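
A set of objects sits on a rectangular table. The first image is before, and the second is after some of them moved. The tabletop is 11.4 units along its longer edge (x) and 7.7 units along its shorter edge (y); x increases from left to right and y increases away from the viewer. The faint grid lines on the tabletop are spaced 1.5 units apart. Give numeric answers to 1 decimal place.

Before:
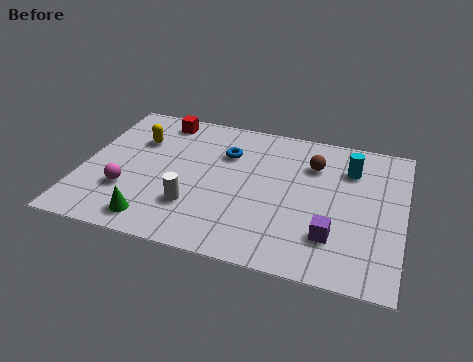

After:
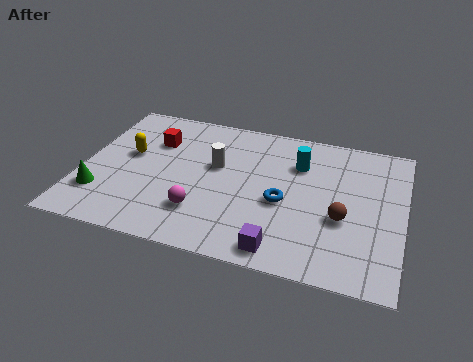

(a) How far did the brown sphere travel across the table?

2.9

From (8.1, 5.6) to (9.3, 3.0), the brown sphere covered √(1.2² + 2.6²) ≈ 2.9 units.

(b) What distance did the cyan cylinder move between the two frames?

1.8

The cyan cylinder moved from about (9.4, 5.7) to (7.6, 5.5), a distance of √(1.8² + 0.2²) ≈ 1.8.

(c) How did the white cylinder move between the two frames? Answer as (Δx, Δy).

(0.6, 2.4)

The white cylinder was at about (4.1, 2.2) and moved to about (4.7, 4.6).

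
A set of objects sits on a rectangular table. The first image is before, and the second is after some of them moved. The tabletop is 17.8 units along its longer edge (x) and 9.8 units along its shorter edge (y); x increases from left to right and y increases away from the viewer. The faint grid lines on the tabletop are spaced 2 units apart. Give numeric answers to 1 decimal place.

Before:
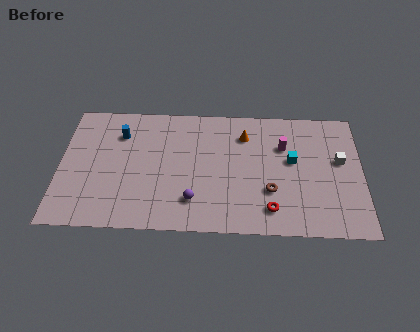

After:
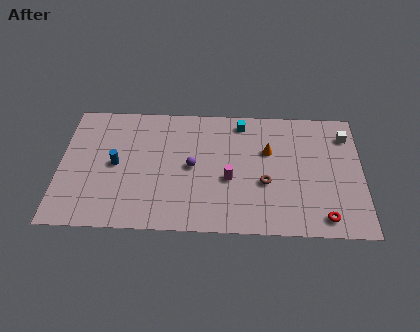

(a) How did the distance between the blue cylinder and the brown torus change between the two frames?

-0.9

They were about 9.8 units apart before and 8.9 after — 0.9 units closer together.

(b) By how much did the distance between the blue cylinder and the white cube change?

+0.8

Before: roughly 13.1 units apart; after: 13.9. That's 0.8 units further apart.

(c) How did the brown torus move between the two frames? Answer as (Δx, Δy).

(-0.3, 0.6)

The brown torus was at about (12.4, 3.2) and moved to about (12.1, 3.8).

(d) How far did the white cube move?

2.0

The white cube was near (16.5, 5.7) before and (16.9, 7.7) after, so it travelled √(0.4² + 2.0²) ≈ 2.0 units.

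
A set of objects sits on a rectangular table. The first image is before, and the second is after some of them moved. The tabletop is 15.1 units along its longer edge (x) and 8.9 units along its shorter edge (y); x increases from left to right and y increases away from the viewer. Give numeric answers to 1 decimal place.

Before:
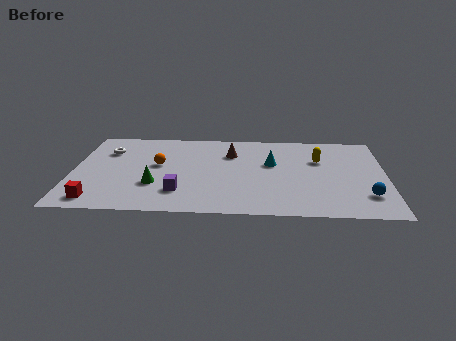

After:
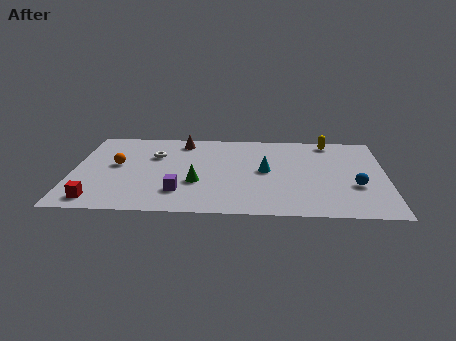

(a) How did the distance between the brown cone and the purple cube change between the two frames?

+0.6

The distance was about 4.8 in the first image and 5.4 in the second, so they moved 0.6 units further apart.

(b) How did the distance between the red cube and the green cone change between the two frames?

+1.9

They were about 3.2 units apart before and 5.1 after — 1.9 units further apart.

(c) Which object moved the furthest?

the brown cone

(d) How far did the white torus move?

2.3

The white torus was near (1.6, 6.4) before and (3.9, 6.0) after, so it travelled √(2.3² + 0.4²) ≈ 2.3 units.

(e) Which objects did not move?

the red cube and the purple cube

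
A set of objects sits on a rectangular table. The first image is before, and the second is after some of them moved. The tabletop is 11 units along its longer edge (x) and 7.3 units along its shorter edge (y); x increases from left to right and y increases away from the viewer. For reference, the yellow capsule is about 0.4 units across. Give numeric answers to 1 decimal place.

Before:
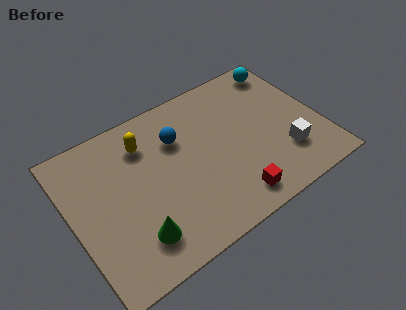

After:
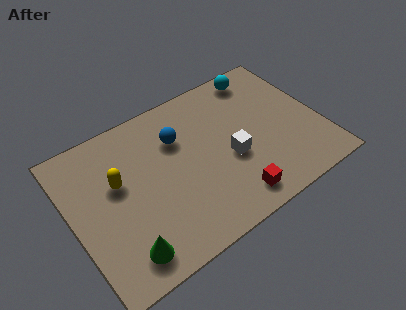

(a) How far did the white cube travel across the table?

2.5

From (9.2, 2.0) to (6.9, 3.0), the white cube covered √(2.3² + 1.0²) ≈ 2.5 units.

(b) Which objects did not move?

the blue sphere and the red cube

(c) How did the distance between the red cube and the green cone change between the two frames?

+0.6

They were about 4.2 units apart before and 4.8 after — 0.6 units further apart.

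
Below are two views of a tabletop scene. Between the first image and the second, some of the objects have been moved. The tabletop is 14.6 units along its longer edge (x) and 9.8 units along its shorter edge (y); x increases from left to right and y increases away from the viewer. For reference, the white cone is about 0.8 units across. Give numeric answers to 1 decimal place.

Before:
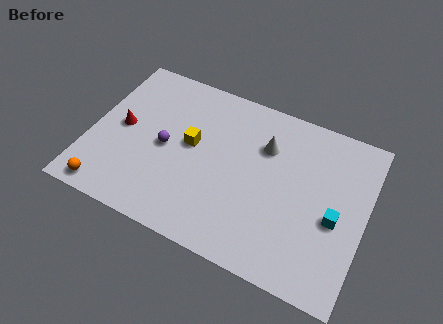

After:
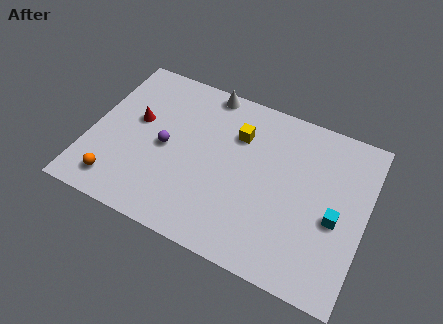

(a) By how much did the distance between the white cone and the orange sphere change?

-1.3

They were about 9.7 units apart before and 8.4 after — 1.3 units closer together.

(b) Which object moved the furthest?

the white cone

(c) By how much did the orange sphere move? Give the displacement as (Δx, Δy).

(0.4, 0.6)

The orange sphere was at about (1.4, 1.0) and moved to about (1.8, 1.6).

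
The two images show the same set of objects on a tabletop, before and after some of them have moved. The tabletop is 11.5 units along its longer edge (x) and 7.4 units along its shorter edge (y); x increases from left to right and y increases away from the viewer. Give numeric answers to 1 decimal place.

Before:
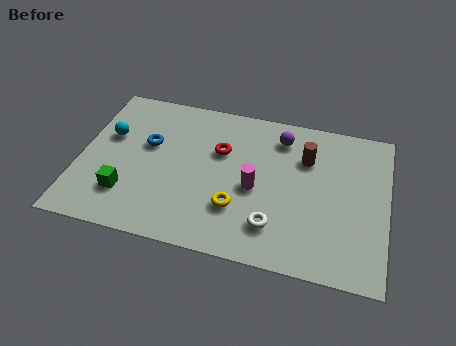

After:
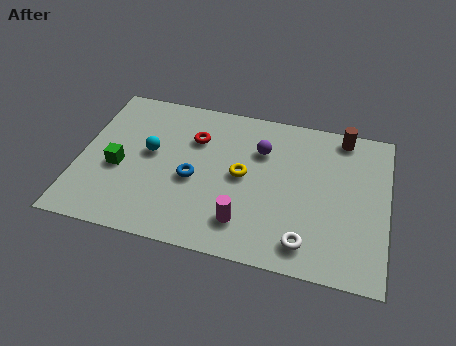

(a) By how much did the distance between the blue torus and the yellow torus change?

-2.3

They were about 4.2 units apart before and 1.9 after — 2.3 units closer together.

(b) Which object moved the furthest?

the blue torus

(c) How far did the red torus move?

1.1

The red torus moved from about (5.2, 4.8) to (4.2, 5.2), a distance of √(1.0² + 0.4²) ≈ 1.1.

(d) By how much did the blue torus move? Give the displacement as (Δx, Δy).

(1.8, -1.3)

The blue torus was at about (2.5, 4.5) and moved to about (4.3, 3.2).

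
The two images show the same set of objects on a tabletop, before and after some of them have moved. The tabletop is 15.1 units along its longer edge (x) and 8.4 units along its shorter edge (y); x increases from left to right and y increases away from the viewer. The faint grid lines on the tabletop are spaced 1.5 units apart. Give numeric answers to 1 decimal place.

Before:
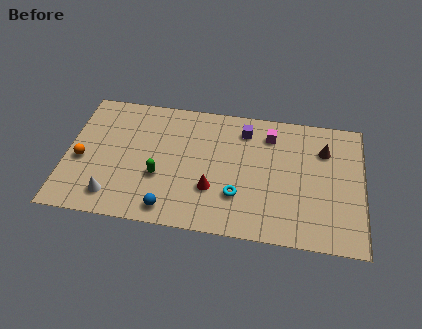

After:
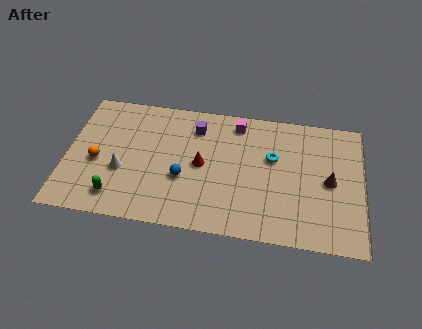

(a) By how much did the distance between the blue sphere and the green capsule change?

+1.6

The distance was about 2.1 in the first image and 3.7 in the second, so they moved 1.6 units further apart.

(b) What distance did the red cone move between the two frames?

1.6

The red cone was near (7.5, 2.7) before and (6.9, 4.2) after, so it travelled √(0.6² + 1.5²) ≈ 1.6 units.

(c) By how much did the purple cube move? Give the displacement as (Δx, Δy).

(-2.5, -0.2)

The purple cube started near (9.0, 6.8) and ended near (6.5, 6.6).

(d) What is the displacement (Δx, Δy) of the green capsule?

(-2.1, -1.6)

From the two frames, the green capsule sits at roughly (4.8, 3.1) before and (2.7, 1.5) after.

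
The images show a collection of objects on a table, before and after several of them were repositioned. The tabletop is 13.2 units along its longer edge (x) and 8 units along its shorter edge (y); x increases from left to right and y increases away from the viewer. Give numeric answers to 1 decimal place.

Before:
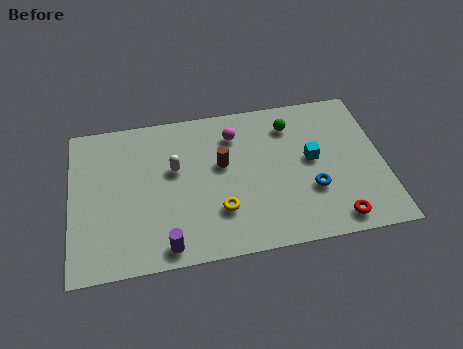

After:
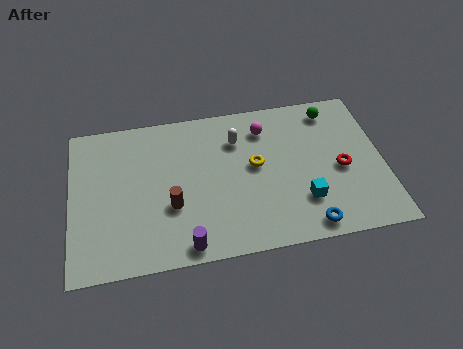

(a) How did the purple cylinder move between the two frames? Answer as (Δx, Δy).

(0.8, -0.1)

The purple cylinder was at about (3.9, 0.9) and moved to about (4.7, 0.8).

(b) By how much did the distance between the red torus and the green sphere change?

-2.3

Before: roughly 5.5 units apart; after: 3.2. That's 2.3 units closer together.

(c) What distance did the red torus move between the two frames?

2.6

The red torus was near (11.0, 1.0) before and (11.4, 3.6) after, so it travelled √(0.4² + 2.6²) ≈ 2.6 units.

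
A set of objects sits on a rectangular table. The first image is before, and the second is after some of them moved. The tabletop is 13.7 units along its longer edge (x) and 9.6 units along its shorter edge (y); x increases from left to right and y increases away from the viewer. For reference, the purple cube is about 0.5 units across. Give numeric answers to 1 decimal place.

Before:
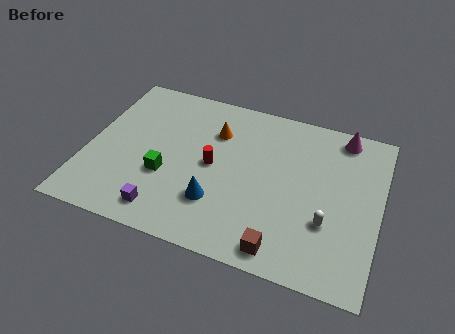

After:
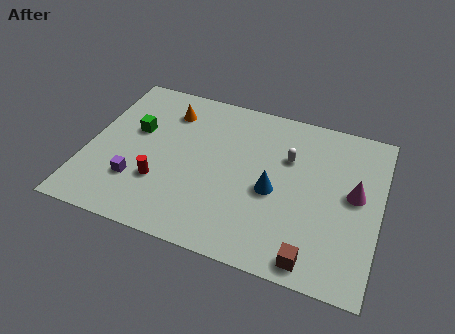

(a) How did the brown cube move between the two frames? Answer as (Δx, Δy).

(1.4, -0.1)

From the two frames, the brown cube sits at roughly (9.5, 1.1) before and (10.9, 1.0) after.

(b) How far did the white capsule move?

3.8

The white capsule was near (11.4, 3.2) before and (9.3, 6.4) after, so it travelled √(2.1² + 3.2²) ≈ 3.8 units.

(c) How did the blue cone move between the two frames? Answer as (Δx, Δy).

(2.5, 1.5)

The blue cone started near (6.3, 2.7) and ended near (8.8, 4.2).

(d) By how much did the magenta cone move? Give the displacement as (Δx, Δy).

(0.8, -3.3)

The magenta cone was at about (11.7, 8.5) and moved to about (12.5, 5.2).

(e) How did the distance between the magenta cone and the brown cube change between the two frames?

-3.2

Before: roughly 7.7 units apart; after: 4.5. That's 3.2 units closer together.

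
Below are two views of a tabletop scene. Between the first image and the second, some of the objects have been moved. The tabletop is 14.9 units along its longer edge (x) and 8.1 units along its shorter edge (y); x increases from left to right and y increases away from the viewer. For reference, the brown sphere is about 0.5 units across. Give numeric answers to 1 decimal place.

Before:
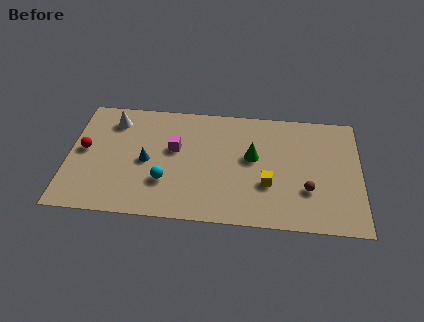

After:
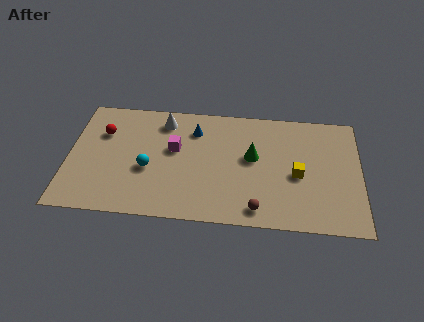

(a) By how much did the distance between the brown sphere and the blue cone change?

-2.2

The distance was about 8.3 in the first image and 6.1 in the second, so they moved 2.2 units closer together.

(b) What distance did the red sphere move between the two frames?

1.6

From (0.8, 4.3) to (1.7, 5.6), the red sphere covered √(0.9² + 1.3²) ≈ 1.6 units.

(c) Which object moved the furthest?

the blue cone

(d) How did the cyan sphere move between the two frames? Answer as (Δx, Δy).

(-0.9, 0.8)

The cyan sphere was at about (5.0, 2.5) and moved to about (4.1, 3.3).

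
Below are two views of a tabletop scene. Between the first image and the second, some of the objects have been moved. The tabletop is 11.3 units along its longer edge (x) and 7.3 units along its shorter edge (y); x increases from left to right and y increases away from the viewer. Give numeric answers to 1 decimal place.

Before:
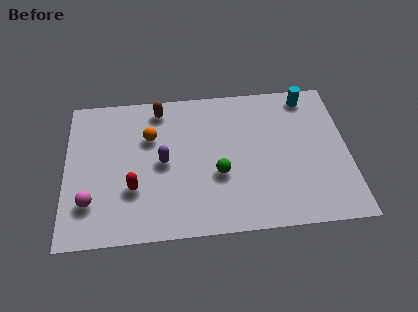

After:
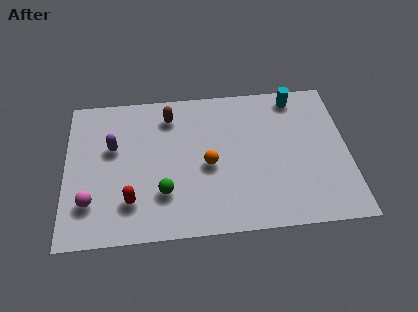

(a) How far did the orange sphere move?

2.8

The orange sphere was near (3.4, 4.9) before and (5.7, 3.3) after, so it travelled √(2.3² + 1.6²) ≈ 2.8 units.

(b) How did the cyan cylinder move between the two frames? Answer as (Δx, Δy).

(-0.5, 0.0)

From the two frames, the cyan cylinder sits at roughly (9.8, 6.4) before and (9.3, 6.4) after.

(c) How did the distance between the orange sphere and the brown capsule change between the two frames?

+1.5

They were about 1.5 units apart before and 3.0 after — 1.5 units further apart.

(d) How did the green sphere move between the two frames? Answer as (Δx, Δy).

(-2.2, -0.7)

The green sphere started near (6.1, 2.8) and ended near (3.9, 2.1).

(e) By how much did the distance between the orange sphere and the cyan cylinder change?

-1.8

The distance was about 6.6 in the first image and 4.8 in the second, so they moved 1.8 units closer together.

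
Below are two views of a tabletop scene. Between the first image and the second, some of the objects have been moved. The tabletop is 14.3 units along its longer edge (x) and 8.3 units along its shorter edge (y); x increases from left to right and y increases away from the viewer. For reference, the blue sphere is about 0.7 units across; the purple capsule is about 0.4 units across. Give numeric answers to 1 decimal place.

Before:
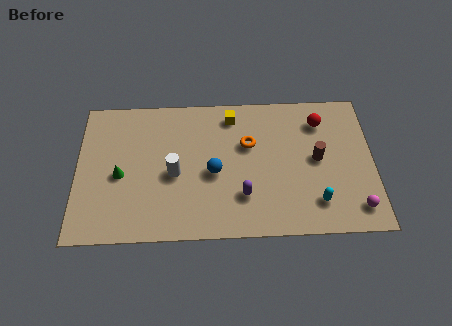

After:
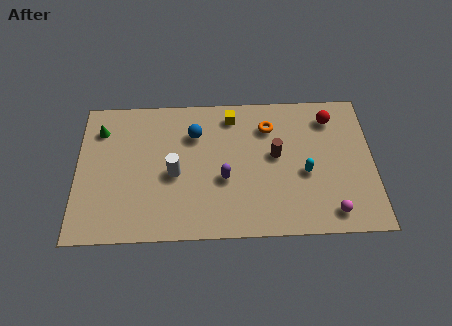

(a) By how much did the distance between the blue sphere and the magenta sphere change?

+0.9

They were about 7.2 units apart before and 8.1 after — 0.9 units further apart.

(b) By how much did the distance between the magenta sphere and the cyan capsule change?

+0.7

Before: roughly 1.9 units apart; after: 2.6. That's 0.7 units further apart.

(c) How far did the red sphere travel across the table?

0.5

From (11.8, 6.5) to (12.3, 6.7), the red sphere covered √(0.5² + 0.2²) ≈ 0.5 units.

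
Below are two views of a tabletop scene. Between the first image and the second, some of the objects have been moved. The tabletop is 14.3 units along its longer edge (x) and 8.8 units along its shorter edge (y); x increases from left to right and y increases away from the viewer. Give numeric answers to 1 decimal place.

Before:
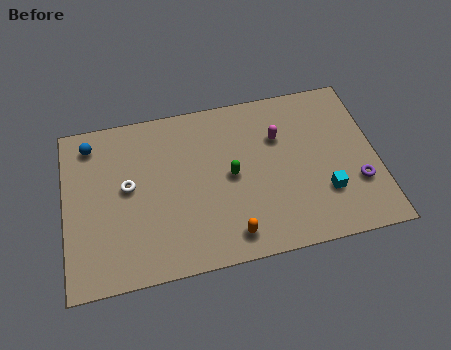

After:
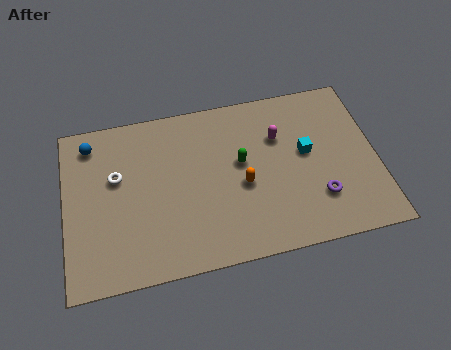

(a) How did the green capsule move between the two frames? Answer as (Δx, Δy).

(0.5, 0.6)

The green capsule started near (7.6, 4.4) and ended near (8.1, 5.0).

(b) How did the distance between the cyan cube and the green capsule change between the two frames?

-1.6

Before: roughly 4.6 units apart; after: 3.0. That's 1.6 units closer together.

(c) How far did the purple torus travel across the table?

1.8

The purple torus was near (13.3, 2.8) before and (11.5, 2.4) after, so it travelled √(1.8² + 0.4²) ≈ 1.8 units.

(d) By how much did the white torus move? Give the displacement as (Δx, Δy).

(-0.5, 0.6)

From the two frames, the white torus sits at roughly (2.9, 4.8) before and (2.4, 5.4) after.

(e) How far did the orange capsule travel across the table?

2.6

The orange capsule moved from about (7.4, 1.3) to (8.1, 3.8), a distance of √(0.7² + 2.5²) ≈ 2.6.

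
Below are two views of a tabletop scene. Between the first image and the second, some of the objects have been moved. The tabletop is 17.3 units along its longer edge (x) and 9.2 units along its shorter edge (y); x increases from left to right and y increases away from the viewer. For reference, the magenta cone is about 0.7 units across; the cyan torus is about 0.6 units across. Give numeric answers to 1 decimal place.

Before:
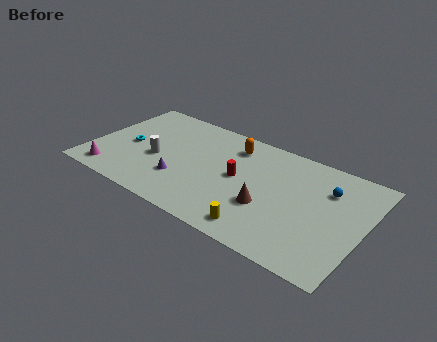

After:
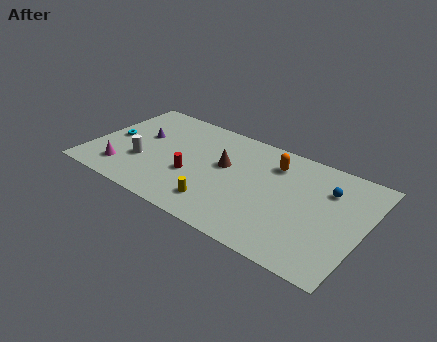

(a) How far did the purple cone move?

4.1

From (6.0, 2.8) to (2.9, 5.5), the purple cone covered √(3.1² + 2.7²) ≈ 4.1 units.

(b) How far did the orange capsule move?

2.7

The orange capsule moved from about (8.6, 7.4) to (11.3, 7.1), a distance of √(2.7² + 0.3²) ≈ 2.7.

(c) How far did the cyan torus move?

1.1

The cyan torus moved from about (2.3, 4.3) to (1.2, 4.5), a distance of √(1.1² + 0.2²) ≈ 1.1.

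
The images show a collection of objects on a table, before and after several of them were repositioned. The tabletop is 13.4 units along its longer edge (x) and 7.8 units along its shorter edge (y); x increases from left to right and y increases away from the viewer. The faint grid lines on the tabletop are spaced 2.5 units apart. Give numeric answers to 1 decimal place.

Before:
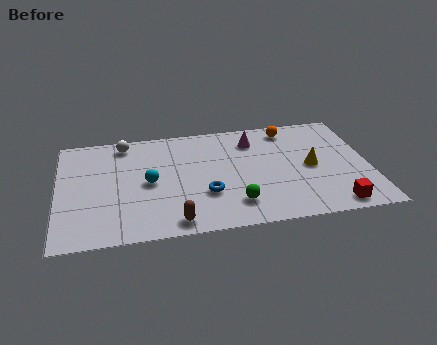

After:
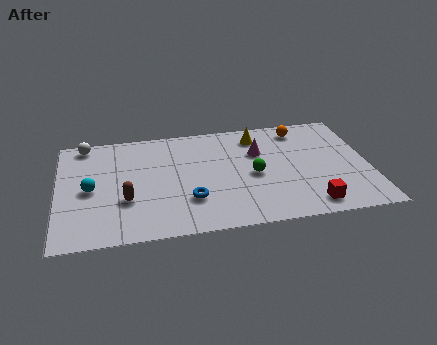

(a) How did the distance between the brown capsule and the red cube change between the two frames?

+1.2

They were about 6.8 units apart before and 8.0 after — 1.2 units further apart.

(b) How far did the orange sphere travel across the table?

0.5

The orange sphere moved from about (10.1, 6.7) to (10.6, 6.6), a distance of √(0.5² + 0.1²) ≈ 0.5.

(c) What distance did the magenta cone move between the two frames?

0.9

The magenta cone moved from about (8.5, 6.1) to (8.7, 5.2), a distance of √(0.2² + 0.9²) ≈ 0.9.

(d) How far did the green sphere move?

2.1

From (7.5, 1.7) to (8.4, 3.6), the green sphere covered √(0.9² + 1.9²) ≈ 2.1 units.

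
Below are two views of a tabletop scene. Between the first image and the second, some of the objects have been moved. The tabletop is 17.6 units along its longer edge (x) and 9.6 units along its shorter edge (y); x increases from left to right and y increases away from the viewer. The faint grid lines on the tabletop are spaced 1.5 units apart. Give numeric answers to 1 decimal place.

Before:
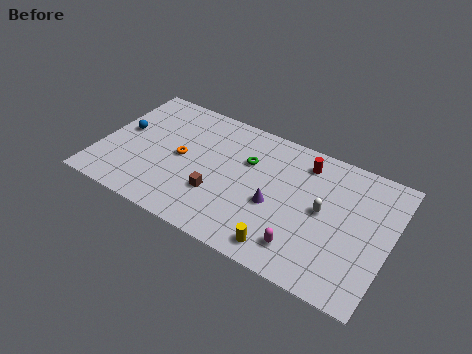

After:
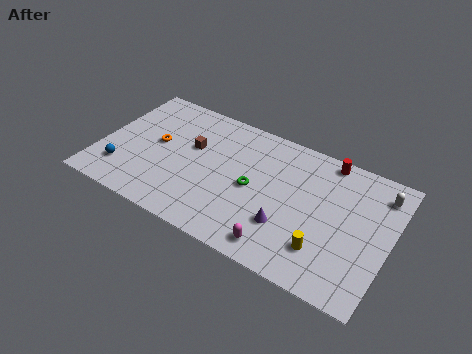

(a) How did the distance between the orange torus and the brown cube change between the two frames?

-0.8

The distance was about 3.0 in the first image and 2.2 in the second, so they moved 0.8 units closer together.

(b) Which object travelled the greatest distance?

the white capsule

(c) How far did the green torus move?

1.9

The green torus was near (8.8, 6.4) before and (9.4, 4.6) after, so it travelled √(0.6² + 1.8²) ≈ 1.9 units.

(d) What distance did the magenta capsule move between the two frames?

1.4

From (12.8, 1.9) to (11.5, 1.3), the magenta capsule covered √(1.3² + 0.6²) ≈ 1.4 units.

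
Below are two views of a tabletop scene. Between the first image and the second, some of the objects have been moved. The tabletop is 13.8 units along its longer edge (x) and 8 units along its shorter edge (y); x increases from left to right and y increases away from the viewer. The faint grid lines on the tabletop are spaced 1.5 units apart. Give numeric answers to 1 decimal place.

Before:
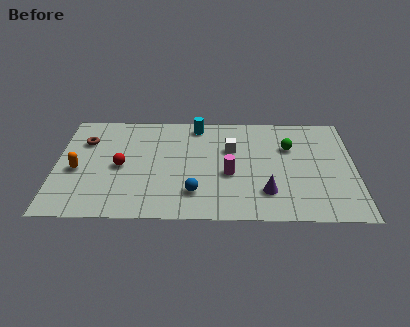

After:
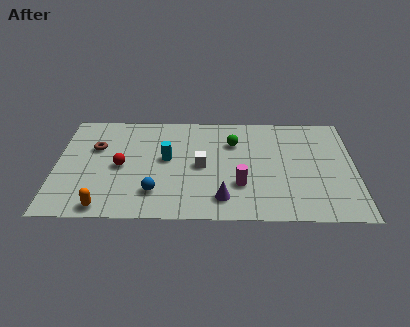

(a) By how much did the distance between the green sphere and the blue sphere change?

-0.4

They were about 5.6 units apart before and 5.2 after — 0.4 units closer together.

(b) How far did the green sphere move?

2.6

From (10.8, 5.4) to (8.2, 5.7), the green sphere covered √(2.6² + 0.3²) ≈ 2.6 units.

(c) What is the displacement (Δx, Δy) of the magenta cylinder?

(0.5, -0.8)

From the two frames, the magenta cylinder sits at roughly (8.0, 3.3) before and (8.5, 2.5) after.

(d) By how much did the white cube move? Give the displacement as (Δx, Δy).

(-1.4, -1.3)

From the two frames, the white cube sits at roughly (8.1, 5.2) before and (6.7, 3.9) after.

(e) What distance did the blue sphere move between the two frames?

1.8

From (6.4, 1.9) to (4.6, 1.9), the blue sphere covered √(1.8² + 0.0²) ≈ 1.8 units.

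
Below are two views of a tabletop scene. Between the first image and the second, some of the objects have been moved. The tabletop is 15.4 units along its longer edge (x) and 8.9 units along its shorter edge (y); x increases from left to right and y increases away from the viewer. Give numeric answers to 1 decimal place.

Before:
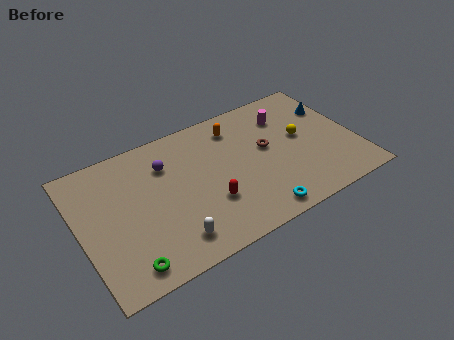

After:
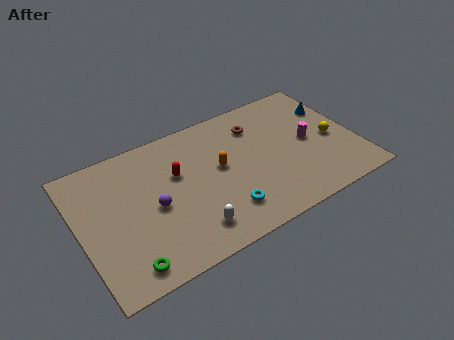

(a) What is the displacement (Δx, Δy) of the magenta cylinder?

(0.9, -2.3)

The magenta cylinder was at about (11.9, 6.7) and moved to about (12.8, 4.4).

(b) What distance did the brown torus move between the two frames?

1.8

From (10.5, 5.0) to (10.2, 6.8), the brown torus covered √(0.3² + 1.8²) ≈ 1.8 units.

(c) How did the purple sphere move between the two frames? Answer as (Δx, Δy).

(-1.0, -2.4)

The purple sphere started near (5.0, 6.5) and ended near (4.0, 4.1).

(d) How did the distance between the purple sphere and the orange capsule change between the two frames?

-0.3

Before: roughly 4.2 units apart; after: 3.9. That's 0.3 units closer together.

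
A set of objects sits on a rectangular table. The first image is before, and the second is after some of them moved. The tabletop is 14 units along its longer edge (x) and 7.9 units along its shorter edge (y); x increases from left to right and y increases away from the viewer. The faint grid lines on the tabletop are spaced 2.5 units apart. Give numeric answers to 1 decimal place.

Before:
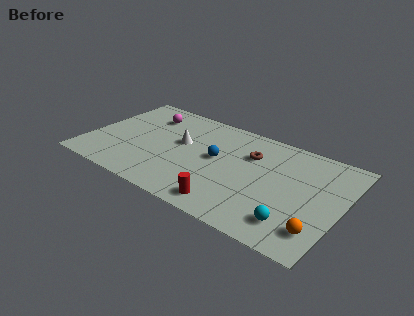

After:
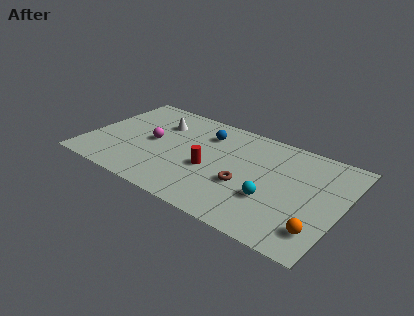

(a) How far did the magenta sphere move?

2.2

The magenta sphere was near (2.8, 6.1) before and (3.5, 4.0) after, so it travelled √(0.7² + 2.1²) ≈ 2.2 units.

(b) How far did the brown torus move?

2.5

The brown torus was near (8.8, 5.5) before and (8.9, 3.0) after, so it travelled √(0.1² + 2.5²) ≈ 2.5 units.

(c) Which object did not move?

the orange sphere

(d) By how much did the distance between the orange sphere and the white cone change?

+1.7

The distance was about 8.6 in the first image and 10.3 in the second, so they moved 1.7 units further apart.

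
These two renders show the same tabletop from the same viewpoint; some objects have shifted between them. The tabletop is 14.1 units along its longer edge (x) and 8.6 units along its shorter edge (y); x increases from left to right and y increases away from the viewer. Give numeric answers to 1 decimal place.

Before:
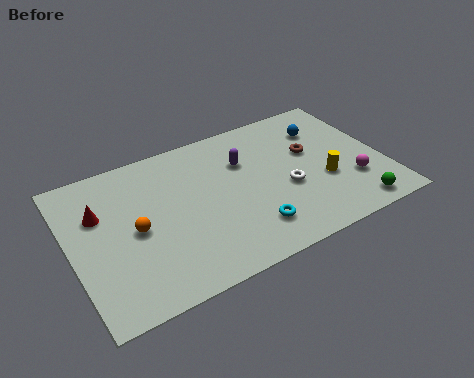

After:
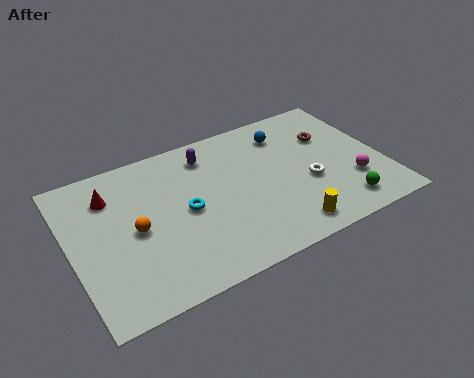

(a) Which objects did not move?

the magenta sphere and the orange sphere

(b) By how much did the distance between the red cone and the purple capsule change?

-2.1

Before: roughly 6.6 units apart; after: 4.5. That's 2.1 units closer together.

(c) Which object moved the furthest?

the cyan torus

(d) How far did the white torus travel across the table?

1.0

The white torus was near (9.6, 3.5) before and (10.6, 3.4) after, so it travelled √(1.0² + 0.1²) ≈ 1.0 units.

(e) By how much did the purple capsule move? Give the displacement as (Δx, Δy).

(-1.5, 1.1)

The purple capsule started near (8.0, 5.9) and ended near (6.5, 7.0).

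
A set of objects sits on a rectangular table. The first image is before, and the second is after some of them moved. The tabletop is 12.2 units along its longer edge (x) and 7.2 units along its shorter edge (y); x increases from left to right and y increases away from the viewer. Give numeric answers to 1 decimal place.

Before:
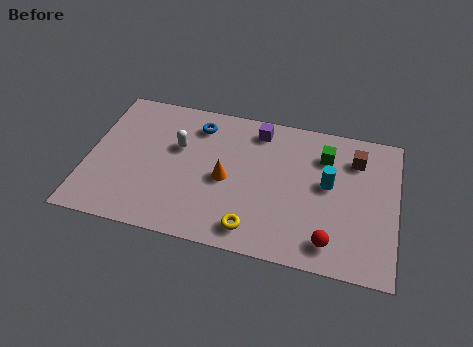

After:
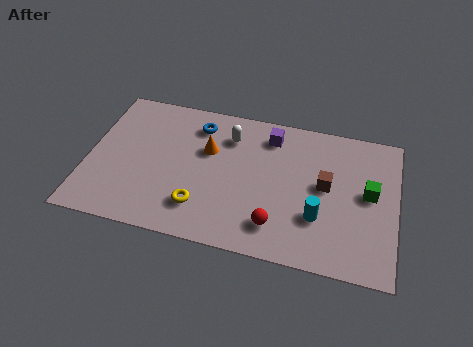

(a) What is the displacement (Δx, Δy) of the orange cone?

(-0.8, 1.3)

From the two frames, the orange cone sits at roughly (5.5, 3.3) before and (4.7, 4.6) after.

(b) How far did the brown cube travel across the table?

1.9

From (10.5, 5.5) to (9.4, 3.9), the brown cube covered √(1.1² + 1.6²) ≈ 1.9 units.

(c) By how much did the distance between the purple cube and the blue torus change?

+0.5

Before: roughly 2.4 units apart; after: 2.9. That's 0.5 units further apart.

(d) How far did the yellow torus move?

2.2

From (6.7, 1.1) to (4.6, 1.7), the yellow torus covered √(2.1² + 0.6²) ≈ 2.2 units.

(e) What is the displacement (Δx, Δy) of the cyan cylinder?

(-0.3, -1.7)

The cyan cylinder was at about (9.5, 4.0) and moved to about (9.2, 2.3).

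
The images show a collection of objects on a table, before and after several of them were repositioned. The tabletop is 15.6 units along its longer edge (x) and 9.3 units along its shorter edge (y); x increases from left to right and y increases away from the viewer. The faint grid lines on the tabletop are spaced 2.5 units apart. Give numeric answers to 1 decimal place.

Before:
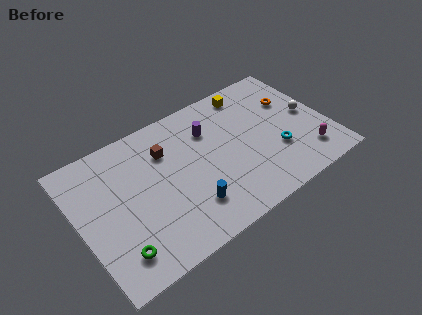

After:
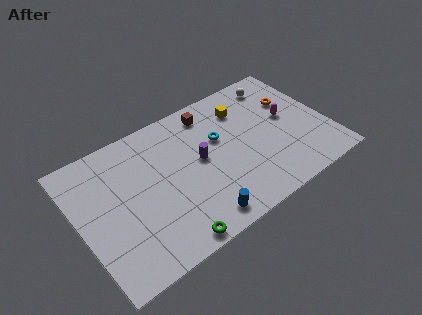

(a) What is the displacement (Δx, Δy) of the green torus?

(3.1, -1.0)

The green torus was at about (1.8, 1.8) and moved to about (4.9, 0.8).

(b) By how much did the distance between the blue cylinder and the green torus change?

-2.7

The distance was about 4.6 in the first image and 1.9 in the second, so they moved 2.7 units closer together.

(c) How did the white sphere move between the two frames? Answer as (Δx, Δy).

(-1.4, 3.2)

The white sphere started near (14.6, 4.7) and ended near (13.2, 7.9).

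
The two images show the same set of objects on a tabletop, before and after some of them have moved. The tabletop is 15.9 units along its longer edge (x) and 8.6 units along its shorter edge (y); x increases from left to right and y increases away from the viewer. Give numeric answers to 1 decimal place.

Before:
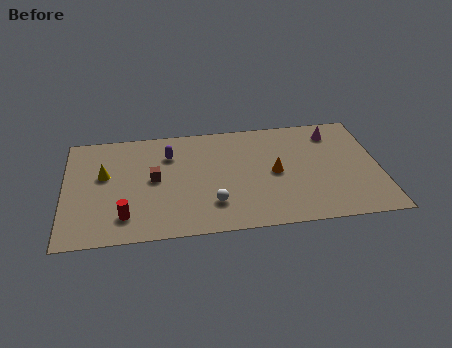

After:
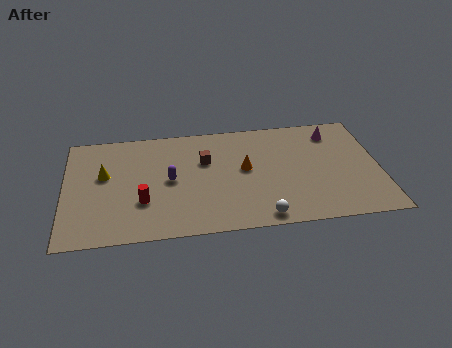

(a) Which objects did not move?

the magenta cone and the yellow cone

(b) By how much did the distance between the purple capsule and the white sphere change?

+1.0

The distance was about 4.6 in the first image and 5.6 in the second, so they moved 1.0 units further apart.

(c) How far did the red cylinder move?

1.3

The red cylinder moved from about (3.0, 1.8) to (3.9, 2.8), a distance of √(0.9² + 1.0²) ≈ 1.3.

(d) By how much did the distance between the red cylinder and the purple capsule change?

-3.0

Before: roughly 5.1 units apart; after: 2.1. That's 3.0 units closer together.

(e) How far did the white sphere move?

2.7

From (7.4, 2.2) to (9.8, 0.9), the white sphere covered √(2.4² + 1.3²) ≈ 2.7 units.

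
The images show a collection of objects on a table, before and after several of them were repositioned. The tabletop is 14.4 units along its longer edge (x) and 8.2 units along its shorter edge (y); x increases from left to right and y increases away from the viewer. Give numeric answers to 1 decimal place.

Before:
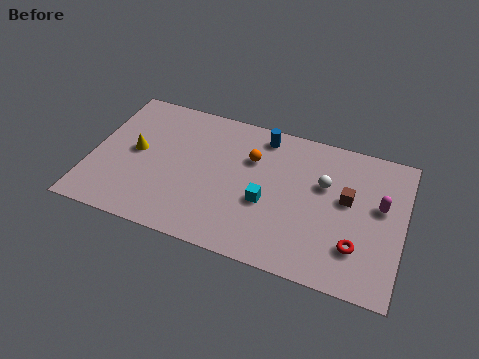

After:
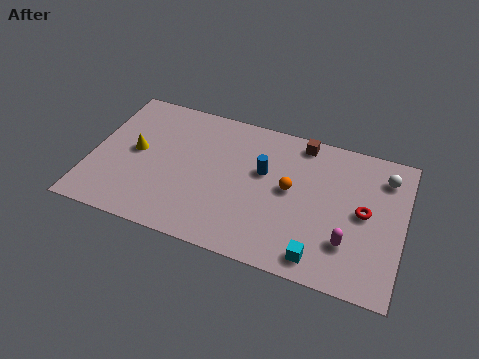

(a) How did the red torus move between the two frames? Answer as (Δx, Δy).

(0.2, 2.0)

From the two frames, the red torus sits at roughly (12.4, 2.2) before and (12.6, 4.2) after.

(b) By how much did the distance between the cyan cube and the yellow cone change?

+3.1

They were about 6.3 units apart before and 9.4 after — 3.1 units further apart.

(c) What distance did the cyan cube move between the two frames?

3.4

The cyan cube moved from about (8.2, 3.3) to (10.8, 1.1), a distance of √(2.6² + 2.2²) ≈ 3.4.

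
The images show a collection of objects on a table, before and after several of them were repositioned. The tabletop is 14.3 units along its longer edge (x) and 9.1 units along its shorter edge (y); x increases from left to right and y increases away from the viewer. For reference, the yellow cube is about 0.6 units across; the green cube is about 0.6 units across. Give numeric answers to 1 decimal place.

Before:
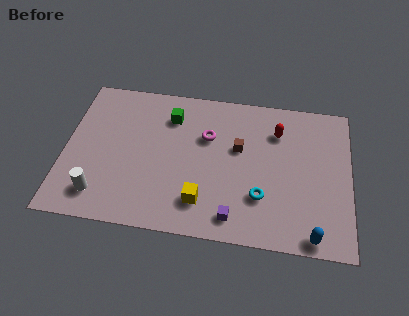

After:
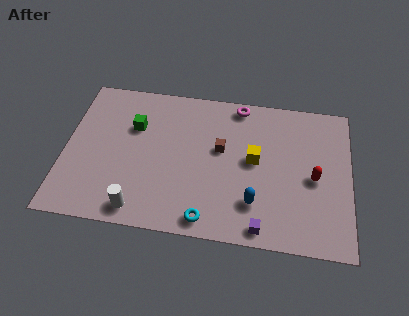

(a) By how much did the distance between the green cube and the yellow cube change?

+0.9

Before: roughly 5.3 units apart; after: 6.2. That's 0.9 units further apart.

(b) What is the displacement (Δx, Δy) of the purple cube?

(1.4, -0.4)

The purple cube was at about (8.6, 1.3) and moved to about (10.0, 0.9).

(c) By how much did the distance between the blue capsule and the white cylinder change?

-4.8

The distance was about 10.6 in the first image and 5.8 in the second, so they moved 4.8 units closer together.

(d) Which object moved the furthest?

the yellow cube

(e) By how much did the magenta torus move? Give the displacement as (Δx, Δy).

(1.5, 2.2)

The magenta torus started near (7.1, 6.0) and ended near (8.6, 8.2).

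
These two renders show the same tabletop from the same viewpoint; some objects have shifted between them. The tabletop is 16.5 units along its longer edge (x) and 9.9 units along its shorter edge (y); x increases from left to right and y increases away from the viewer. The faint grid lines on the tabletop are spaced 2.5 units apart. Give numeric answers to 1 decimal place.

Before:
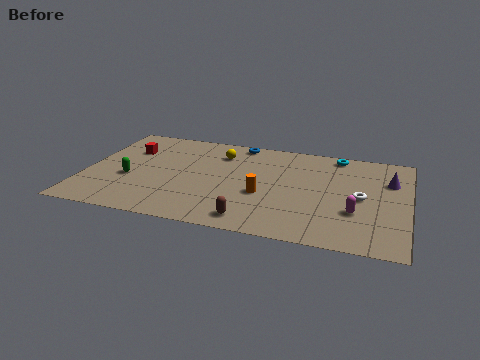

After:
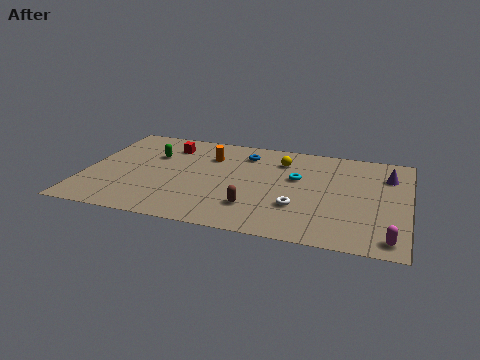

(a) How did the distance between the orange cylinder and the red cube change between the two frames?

-5.5

The distance was about 7.8 in the first image and 2.3 in the second, so they moved 5.5 units closer together.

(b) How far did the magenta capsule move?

2.8

The magenta capsule moved from about (13.9, 3.3) to (15.7, 1.2), a distance of √(1.8² + 2.1²) ≈ 2.8.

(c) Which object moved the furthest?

the orange cylinder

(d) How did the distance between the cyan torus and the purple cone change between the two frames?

+1.3

Before: roughly 3.5 units apart; after: 4.8. That's 1.3 units further apart.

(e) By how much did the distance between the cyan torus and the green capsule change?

-4.0

They were about 11.5 units apart before and 7.5 after — 4.0 units closer together.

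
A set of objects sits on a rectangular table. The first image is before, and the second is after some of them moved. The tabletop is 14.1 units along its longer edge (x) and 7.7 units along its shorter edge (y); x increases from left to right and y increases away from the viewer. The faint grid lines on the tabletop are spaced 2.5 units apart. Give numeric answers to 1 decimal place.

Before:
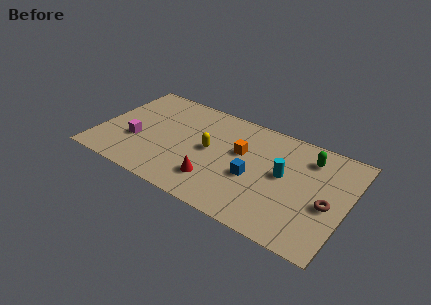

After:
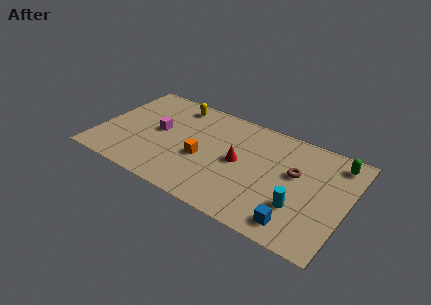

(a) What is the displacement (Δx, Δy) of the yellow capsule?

(-2.4, 2.6)

The yellow capsule was at about (6.3, 4.0) and moved to about (3.9, 6.6).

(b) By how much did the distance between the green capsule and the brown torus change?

-0.3

The distance was about 3.1 in the first image and 2.8 in the second, so they moved 0.3 units closer together.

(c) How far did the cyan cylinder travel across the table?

2.1

From (10.5, 4.2) to (11.6, 2.4), the cyan cylinder covered √(1.1² + 1.8²) ≈ 2.1 units.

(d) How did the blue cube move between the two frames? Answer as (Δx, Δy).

(2.7, -2.0)

The blue cube started near (8.9, 3.2) and ended near (11.6, 1.2).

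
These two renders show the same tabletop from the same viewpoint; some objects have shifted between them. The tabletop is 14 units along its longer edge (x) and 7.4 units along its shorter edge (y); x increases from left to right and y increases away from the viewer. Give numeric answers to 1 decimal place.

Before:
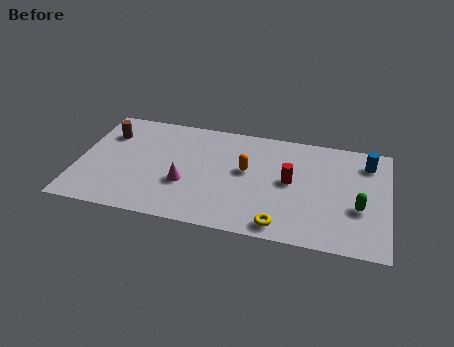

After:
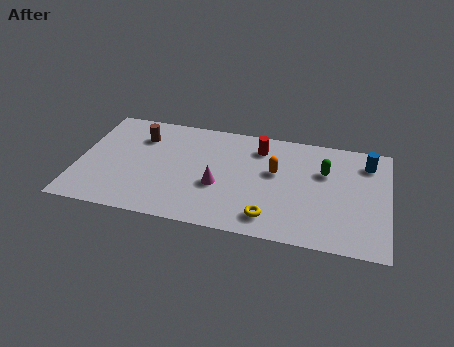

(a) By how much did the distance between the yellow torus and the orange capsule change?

-0.6

They were about 3.7 units apart before and 3.1 after — 0.6 units closer together.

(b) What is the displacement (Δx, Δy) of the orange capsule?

(1.3, 0.2)

The orange capsule started near (7.6, 4.2) and ended near (8.9, 4.4).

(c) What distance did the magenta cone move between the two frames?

1.5

From (4.9, 2.7) to (6.4, 2.9), the magenta cone covered √(1.5² + 0.2²) ≈ 1.5 units.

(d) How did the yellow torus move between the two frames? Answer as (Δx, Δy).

(-0.5, 0.4)

The yellow torus started near (9.3, 0.9) and ended near (8.8, 1.3).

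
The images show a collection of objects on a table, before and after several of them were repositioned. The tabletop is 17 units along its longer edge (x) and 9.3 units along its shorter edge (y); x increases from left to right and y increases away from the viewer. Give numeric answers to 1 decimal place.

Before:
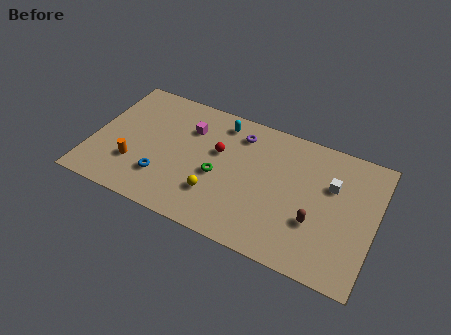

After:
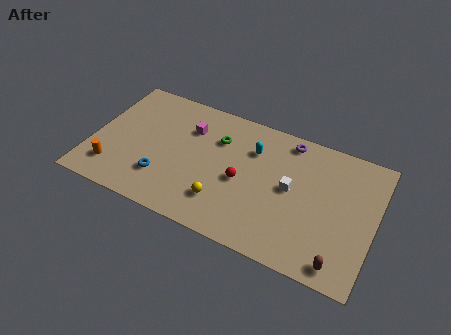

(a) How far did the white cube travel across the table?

2.6

The white cube moved from about (14.3, 6.1) to (12.0, 4.9), a distance of √(2.3² + 1.2²) ≈ 2.6.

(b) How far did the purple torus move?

3.0

The purple torus moved from about (8.6, 7.5) to (11.5, 8.2), a distance of √(2.9² + 0.7²) ≈ 3.0.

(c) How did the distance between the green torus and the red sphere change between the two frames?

+1.2

They were about 1.7 units apart before and 2.9 after — 1.2 units further apart.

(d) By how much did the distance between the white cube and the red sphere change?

-3.8

Before: roughly 6.8 units apart; after: 3.0. That's 3.8 units closer together.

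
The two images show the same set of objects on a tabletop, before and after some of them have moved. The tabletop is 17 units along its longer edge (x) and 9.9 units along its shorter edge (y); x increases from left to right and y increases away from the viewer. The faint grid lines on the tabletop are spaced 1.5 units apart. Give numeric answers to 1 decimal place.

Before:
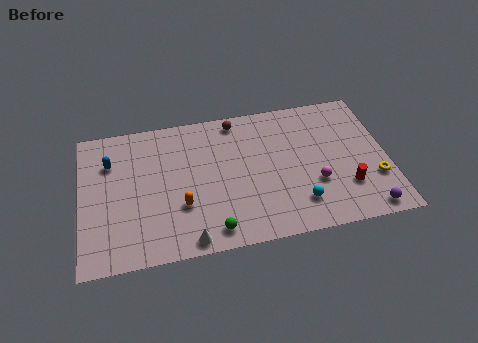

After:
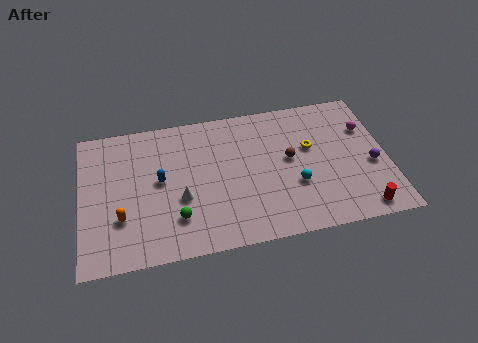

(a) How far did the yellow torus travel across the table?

4.5

From (16.2, 3.1) to (12.8, 6.0), the yellow torus covered √(3.4² + 2.9²) ≈ 4.5 units.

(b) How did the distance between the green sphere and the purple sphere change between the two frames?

+2.5

Before: roughly 8.5 units apart; after: 11.0. That's 2.5 units further apart.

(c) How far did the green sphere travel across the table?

2.2

The green sphere moved from about (7.1, 1.3) to (5.2, 2.5), a distance of √(1.9² + 1.2²) ≈ 2.2.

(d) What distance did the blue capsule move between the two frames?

3.2

The blue capsule was near (1.7, 7.1) before and (4.4, 5.3) after, so it travelled √(2.7² + 1.8²) ≈ 3.2 units.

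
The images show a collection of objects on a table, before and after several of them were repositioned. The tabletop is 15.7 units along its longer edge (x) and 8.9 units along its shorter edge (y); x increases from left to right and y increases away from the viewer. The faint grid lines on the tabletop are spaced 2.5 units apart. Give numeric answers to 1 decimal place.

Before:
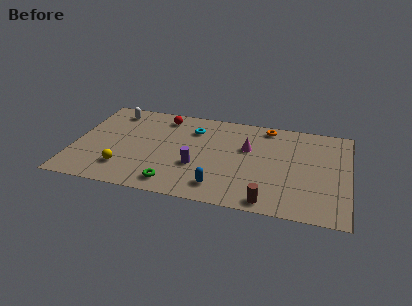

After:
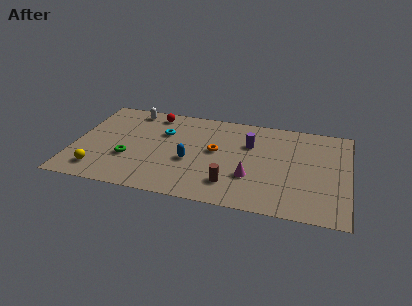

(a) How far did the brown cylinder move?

2.5

The brown cylinder moved from about (11.3, 0.9) to (9.1, 2.0), a distance of √(2.2² + 1.1²) ≈ 2.5.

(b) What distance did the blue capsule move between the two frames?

2.7

The blue capsule moved from about (8.5, 1.6) to (6.7, 3.6), a distance of √(1.8² + 2.0²) ≈ 2.7.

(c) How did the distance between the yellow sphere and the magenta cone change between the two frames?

+1.0

Before: roughly 7.7 units apart; after: 8.7. That's 1.0 units further apart.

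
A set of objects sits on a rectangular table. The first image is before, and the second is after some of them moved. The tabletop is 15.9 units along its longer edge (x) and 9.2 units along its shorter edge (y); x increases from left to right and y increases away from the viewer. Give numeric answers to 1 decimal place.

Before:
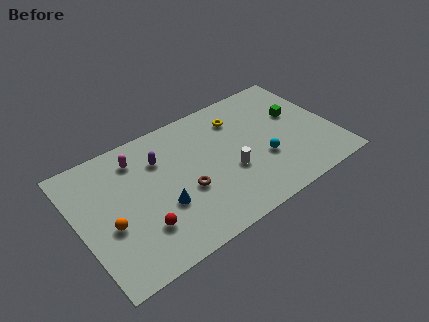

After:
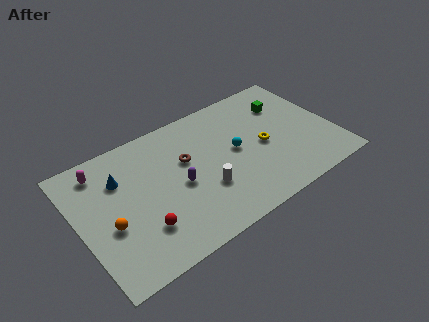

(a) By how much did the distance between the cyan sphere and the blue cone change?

+0.8

Before: roughly 6.4 units apart; after: 7.2. That's 0.8 units further apart.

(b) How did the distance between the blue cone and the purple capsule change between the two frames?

+0.7

They were about 3.3 units apart before and 4.0 after — 0.7 units further apart.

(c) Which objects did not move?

the orange sphere and the red sphere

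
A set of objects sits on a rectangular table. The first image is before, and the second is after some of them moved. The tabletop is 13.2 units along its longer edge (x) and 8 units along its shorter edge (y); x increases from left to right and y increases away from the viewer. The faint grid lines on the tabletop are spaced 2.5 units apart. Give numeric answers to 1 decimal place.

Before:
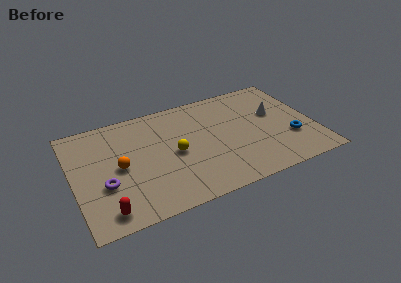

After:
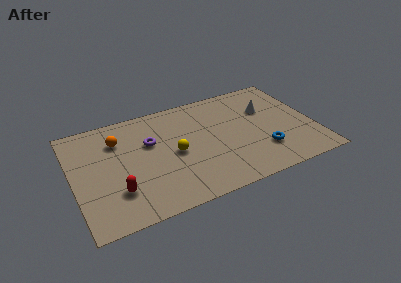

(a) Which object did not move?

the yellow sphere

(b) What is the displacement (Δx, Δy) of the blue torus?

(-1.6, -0.4)

From the two frames, the blue torus sits at roughly (11.8, 2.6) before and (10.2, 2.2) after.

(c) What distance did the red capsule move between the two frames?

1.3

From (1.5, 1.1) to (2.2, 2.2), the red capsule covered √(0.7² + 1.1²) ≈ 1.3 units.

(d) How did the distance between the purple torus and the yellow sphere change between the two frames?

-2.2

The distance was about 4.0 in the first image and 1.8 in the second, so they moved 2.2 units closer together.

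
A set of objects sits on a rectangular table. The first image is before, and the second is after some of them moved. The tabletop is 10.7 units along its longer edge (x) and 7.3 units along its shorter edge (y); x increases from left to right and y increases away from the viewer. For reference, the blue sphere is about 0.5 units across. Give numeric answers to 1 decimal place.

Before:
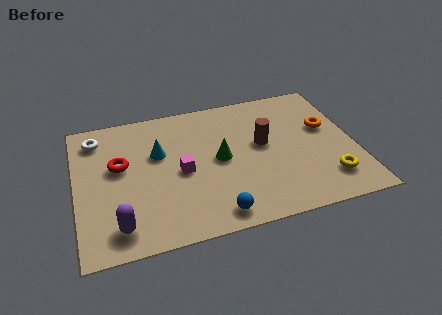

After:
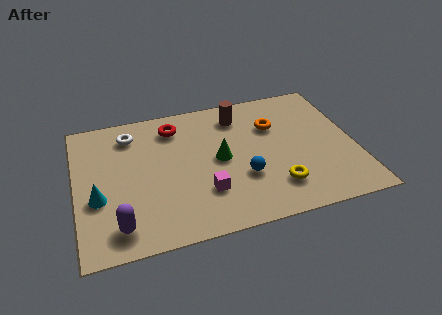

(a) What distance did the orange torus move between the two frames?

2.1

The orange torus was near (9.7, 4.4) before and (7.7, 5.0) after, so it travelled √(2.0² + 0.6²) ≈ 2.1 units.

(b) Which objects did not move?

the green cone and the purple capsule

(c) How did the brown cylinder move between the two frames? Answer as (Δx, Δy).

(-0.8, 1.8)

The brown cylinder was at about (7.2, 4.1) and moved to about (6.4, 5.9).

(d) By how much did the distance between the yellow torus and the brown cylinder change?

+0.9

They were about 3.4 units apart before and 4.3 after — 0.9 units further apart.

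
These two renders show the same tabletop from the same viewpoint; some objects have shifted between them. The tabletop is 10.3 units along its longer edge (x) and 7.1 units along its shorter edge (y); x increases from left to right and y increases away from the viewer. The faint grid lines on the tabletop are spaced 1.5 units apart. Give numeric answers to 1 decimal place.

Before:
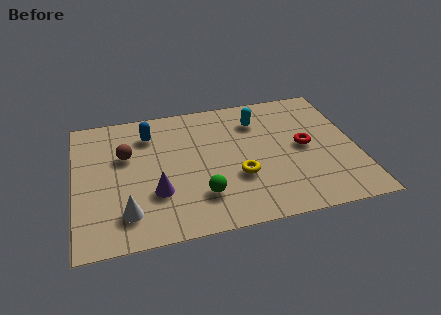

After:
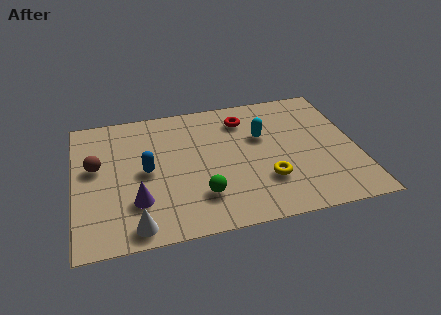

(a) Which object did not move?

the green sphere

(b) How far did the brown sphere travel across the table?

1.2

The brown sphere moved from about (1.9, 4.5) to (0.8, 4.1), a distance of √(1.1² + 0.4²) ≈ 1.2.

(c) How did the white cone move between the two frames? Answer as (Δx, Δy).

(0.3, -0.7)

From the two frames, the white cone sits at roughly (1.8, 1.5) before and (2.1, 0.8) after.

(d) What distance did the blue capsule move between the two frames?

2.0

The blue capsule moved from about (2.8, 5.5) to (2.6, 3.5), a distance of √(0.2² + 2.0²) ≈ 2.0.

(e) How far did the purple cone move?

0.8

The purple cone was near (2.9, 2.3) before and (2.2, 2.0) after, so it travelled √(0.7² + 0.3²) ≈ 0.8 units.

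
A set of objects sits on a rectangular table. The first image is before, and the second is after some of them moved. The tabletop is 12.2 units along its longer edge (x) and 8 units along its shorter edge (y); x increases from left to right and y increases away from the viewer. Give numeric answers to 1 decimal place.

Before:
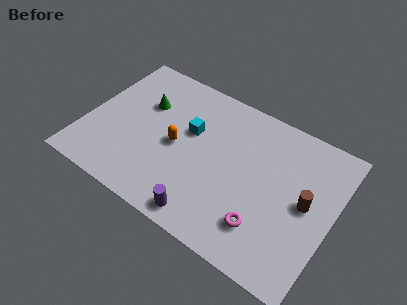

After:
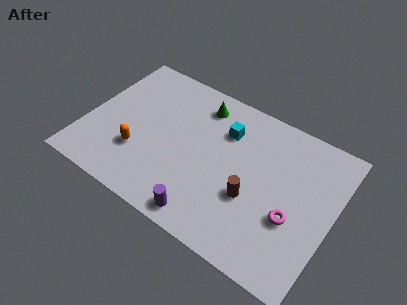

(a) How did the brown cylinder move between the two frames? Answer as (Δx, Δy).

(-2.5, -1.1)

The brown cylinder was at about (10.9, 4.1) and moved to about (8.4, 3.0).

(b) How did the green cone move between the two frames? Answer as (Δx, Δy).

(2.6, 1.3)

The green cone started near (2.6, 5.3) and ended near (5.2, 6.6).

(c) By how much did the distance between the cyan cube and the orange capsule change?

+3.8

The distance was about 1.2 in the first image and 5.0 in the second, so they moved 3.8 units further apart.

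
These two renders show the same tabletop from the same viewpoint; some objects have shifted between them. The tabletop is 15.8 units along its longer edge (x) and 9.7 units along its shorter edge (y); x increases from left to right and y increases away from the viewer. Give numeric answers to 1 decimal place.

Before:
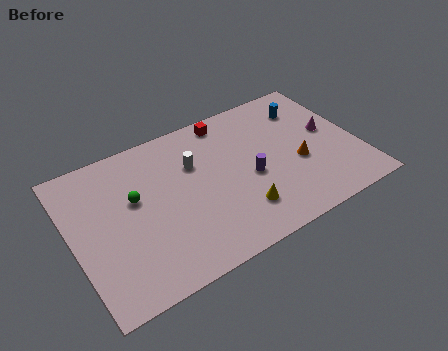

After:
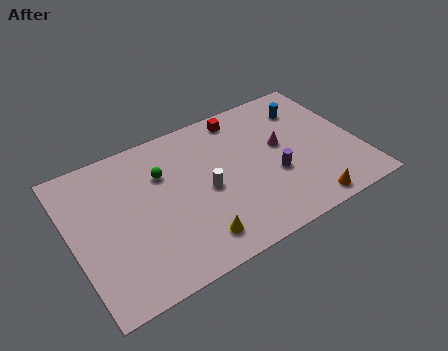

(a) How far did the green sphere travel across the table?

1.9

The green sphere was near (3.5, 5.8) before and (5.2, 6.7) after, so it travelled √(1.7² + 0.9²) ≈ 1.9 units.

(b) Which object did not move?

the blue cylinder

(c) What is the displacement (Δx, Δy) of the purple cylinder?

(1.3, -0.5)

From the two frames, the purple cylinder sits at roughly (9.7, 4.2) before and (11.0, 3.7) after.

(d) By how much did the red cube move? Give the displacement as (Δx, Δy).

(0.8, -0.1)

The red cube was at about (9.1, 8.6) and moved to about (9.9, 8.5).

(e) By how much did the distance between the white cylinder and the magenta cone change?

-3.1

Before: roughly 7.6 units apart; after: 4.5. That's 3.1 units closer together.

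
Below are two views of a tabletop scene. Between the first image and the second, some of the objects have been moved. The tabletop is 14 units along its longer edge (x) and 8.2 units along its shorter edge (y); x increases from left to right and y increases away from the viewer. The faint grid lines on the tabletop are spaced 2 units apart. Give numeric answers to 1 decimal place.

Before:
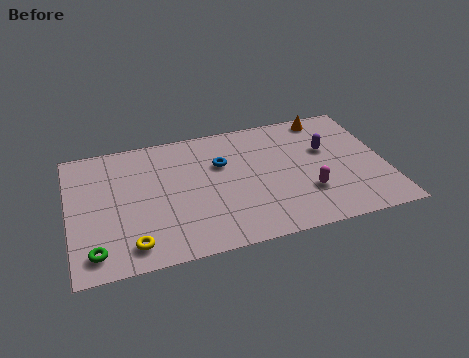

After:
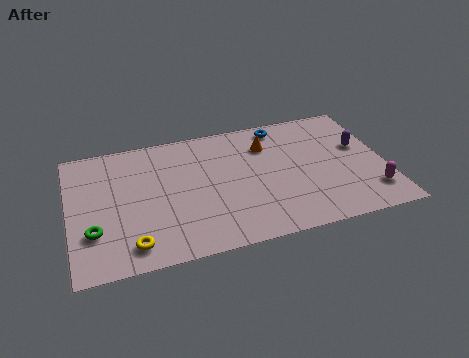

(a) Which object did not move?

the yellow torus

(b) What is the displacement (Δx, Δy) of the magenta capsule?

(2.8, -0.7)

From the two frames, the magenta capsule sits at roughly (10.4, 2.5) before and (13.2, 1.8) after.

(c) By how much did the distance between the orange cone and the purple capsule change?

+2.1

Before: roughly 2.2 units apart; after: 4.3. That's 2.1 units further apart.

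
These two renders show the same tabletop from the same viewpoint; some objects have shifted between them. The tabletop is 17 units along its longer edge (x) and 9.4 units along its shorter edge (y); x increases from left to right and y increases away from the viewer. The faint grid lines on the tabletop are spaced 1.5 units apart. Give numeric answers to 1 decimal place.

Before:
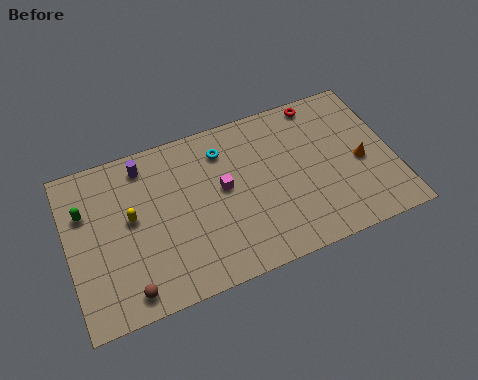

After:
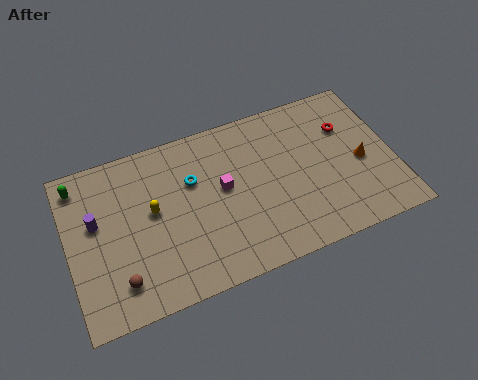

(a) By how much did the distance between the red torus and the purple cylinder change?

+3.9

The distance was about 9.4 in the first image and 13.3 in the second, so they moved 3.9 units further apart.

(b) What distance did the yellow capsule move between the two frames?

1.1

The yellow capsule moved from about (3.3, 5.2) to (4.4, 5.2), a distance of √(1.1² + 0.0²) ≈ 1.1.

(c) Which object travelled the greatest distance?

the purple cylinder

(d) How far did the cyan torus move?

2.1

From (8.3, 7.4) to (6.6, 6.2), the cyan torus covered √(1.7² + 1.2²) ≈ 2.1 units.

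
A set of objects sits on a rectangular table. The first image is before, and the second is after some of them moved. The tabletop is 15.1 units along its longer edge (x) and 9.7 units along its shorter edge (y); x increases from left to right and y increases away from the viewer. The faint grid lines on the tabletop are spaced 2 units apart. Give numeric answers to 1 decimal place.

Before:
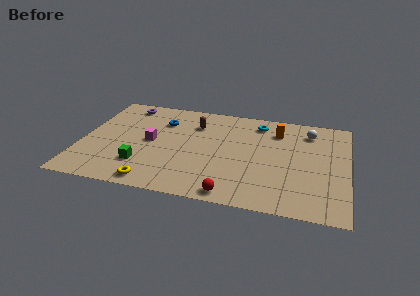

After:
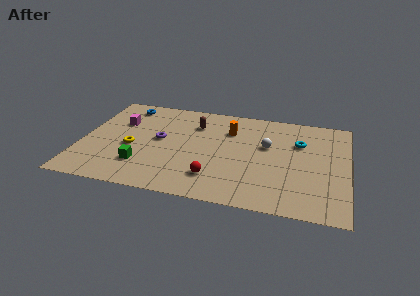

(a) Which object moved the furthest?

the purple torus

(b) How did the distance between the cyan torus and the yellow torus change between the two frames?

+0.7

The distance was about 9.0 in the first image and 9.7 in the second, so they moved 0.7 units further apart.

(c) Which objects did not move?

the brown capsule and the green cube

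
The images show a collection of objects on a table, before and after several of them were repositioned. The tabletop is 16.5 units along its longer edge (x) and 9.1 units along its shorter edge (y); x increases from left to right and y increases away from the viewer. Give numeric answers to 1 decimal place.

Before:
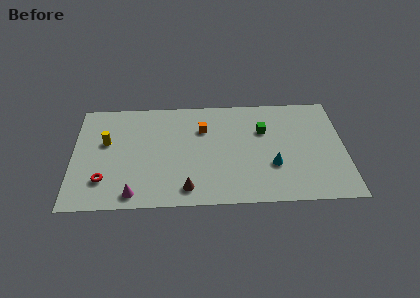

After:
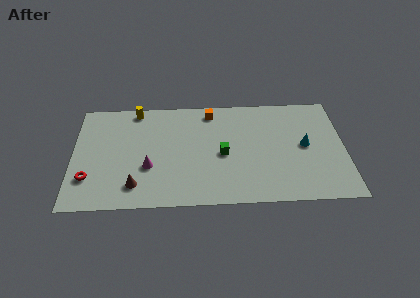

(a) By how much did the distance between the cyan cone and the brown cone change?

+5.2

They were about 5.5 units apart before and 10.7 after — 5.2 units further apart.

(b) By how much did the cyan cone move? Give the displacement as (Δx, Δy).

(2.0, 1.6)

From the two frames, the cyan cone sits at roughly (12.1, 3.1) before and (14.1, 4.7) after.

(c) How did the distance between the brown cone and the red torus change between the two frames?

-2.2

The distance was about 5.1 in the first image and 2.9 in the second, so they moved 2.2 units closer together.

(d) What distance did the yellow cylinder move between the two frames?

3.2

The yellow cylinder was near (2.0, 5.5) before and (3.8, 8.2) after, so it travelled √(1.8² + 2.7²) ≈ 3.2 units.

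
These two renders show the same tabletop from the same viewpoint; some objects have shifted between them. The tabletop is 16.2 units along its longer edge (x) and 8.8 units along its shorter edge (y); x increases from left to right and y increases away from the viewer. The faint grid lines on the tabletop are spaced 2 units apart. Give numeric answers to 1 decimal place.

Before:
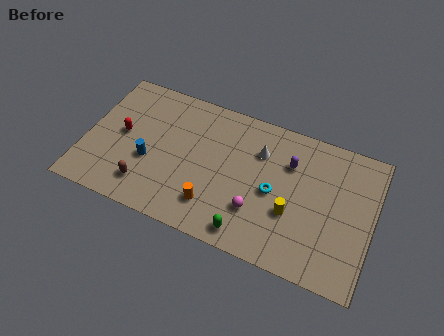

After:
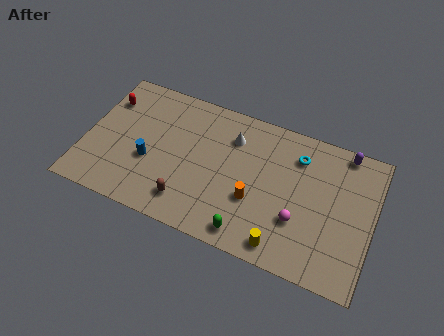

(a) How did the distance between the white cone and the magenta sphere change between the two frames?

+1.8

They were about 3.7 units apart before and 5.5 after — 1.8 units further apart.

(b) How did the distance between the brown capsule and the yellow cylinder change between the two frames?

-2.8

The distance was about 8.2 in the first image and 5.4 in the second, so they moved 2.8 units closer together.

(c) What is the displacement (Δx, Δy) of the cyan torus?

(1.1, 2.7)

The cyan torus was at about (10.7, 4.1) and moved to about (11.8, 6.8).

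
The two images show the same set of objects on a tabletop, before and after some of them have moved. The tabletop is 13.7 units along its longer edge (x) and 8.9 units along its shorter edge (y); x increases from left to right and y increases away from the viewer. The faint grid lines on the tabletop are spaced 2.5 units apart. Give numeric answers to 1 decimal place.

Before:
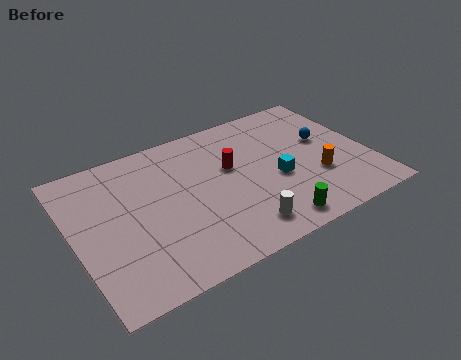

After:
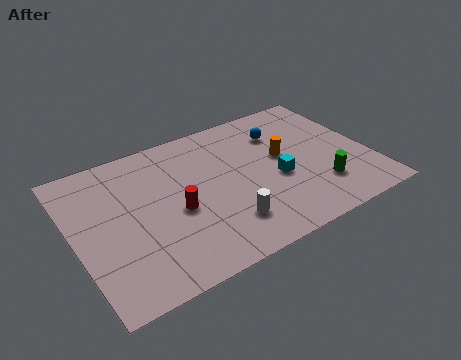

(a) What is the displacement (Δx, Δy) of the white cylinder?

(-0.6, 0.6)

The white cylinder was at about (7.2, 1.5) and moved to about (6.6, 2.1).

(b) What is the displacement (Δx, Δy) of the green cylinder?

(2.5, 1.2)

From the two frames, the green cylinder sits at roughly (8.6, 1.1) before and (11.1, 2.3) after.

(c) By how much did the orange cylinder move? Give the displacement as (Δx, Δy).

(-1.3, 2.0)

The orange cylinder started near (11.1, 3.0) and ended near (9.8, 5.0).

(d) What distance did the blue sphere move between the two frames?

2.4

The blue sphere was near (11.9, 5.2) before and (10.0, 6.6) after, so it travelled √(1.9² + 1.4²) ≈ 2.4 units.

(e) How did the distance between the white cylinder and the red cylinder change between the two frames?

-1.2

Before: roughly 3.9 units apart; after: 2.7. That's 1.2 units closer together.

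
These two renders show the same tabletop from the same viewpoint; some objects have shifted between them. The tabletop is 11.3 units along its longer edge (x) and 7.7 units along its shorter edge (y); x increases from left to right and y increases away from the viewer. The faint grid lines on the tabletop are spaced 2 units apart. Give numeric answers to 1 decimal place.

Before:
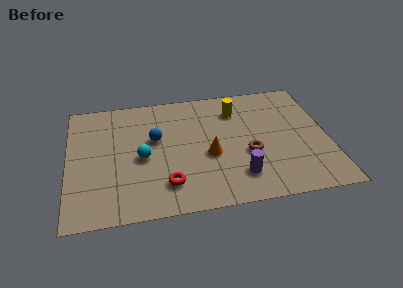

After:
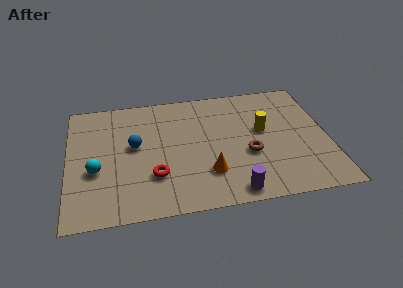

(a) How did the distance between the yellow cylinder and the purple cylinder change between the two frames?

-0.3

The distance was about 4.2 in the first image and 3.9 in the second, so they moved 0.3 units closer together.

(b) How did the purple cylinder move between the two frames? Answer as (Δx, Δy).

(-0.3, -0.9)

The purple cylinder was at about (7.3, 1.7) and moved to about (7.0, 0.8).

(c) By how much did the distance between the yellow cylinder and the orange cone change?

+0.4

They were about 3.0 units apart before and 3.4 after — 0.4 units further apart.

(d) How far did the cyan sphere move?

2.1

The cyan sphere was near (3.2, 3.5) before and (1.2, 3.0) after, so it travelled √(2.0² + 0.5²) ≈ 2.1 units.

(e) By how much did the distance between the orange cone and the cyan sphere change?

+2.0

Before: roughly 2.9 units apart; after: 4.9. That's 2.0 units further apart.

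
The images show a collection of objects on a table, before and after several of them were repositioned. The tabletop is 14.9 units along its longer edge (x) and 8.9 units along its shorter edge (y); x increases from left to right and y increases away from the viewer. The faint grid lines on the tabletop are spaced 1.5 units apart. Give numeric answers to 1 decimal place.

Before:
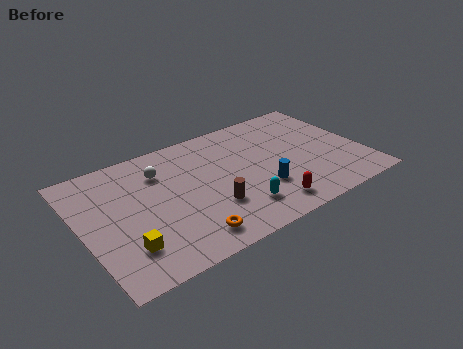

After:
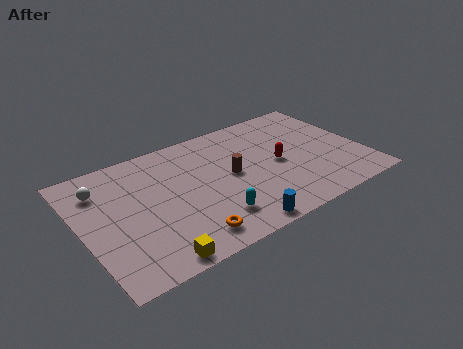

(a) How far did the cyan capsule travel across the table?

1.4

The cyan capsule moved from about (7.8, 2.0) to (6.4, 2.0), a distance of √(1.4² + 0.0²) ≈ 1.4.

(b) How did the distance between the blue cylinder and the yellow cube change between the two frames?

-3.0

Before: roughly 7.3 units apart; after: 4.3. That's 3.0 units closer together.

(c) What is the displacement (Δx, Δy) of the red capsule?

(1.2, 2.9)

The red capsule started near (9.2, 1.4) and ended near (10.4, 4.3).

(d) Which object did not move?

the orange torus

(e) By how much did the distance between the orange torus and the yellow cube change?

-1.2

They were about 3.2 units apart before and 2.0 after — 1.2 units closer together.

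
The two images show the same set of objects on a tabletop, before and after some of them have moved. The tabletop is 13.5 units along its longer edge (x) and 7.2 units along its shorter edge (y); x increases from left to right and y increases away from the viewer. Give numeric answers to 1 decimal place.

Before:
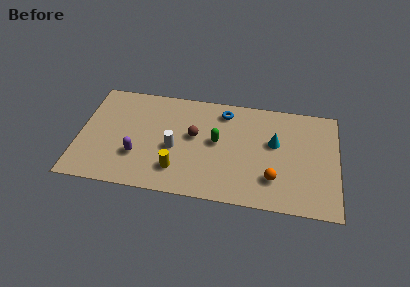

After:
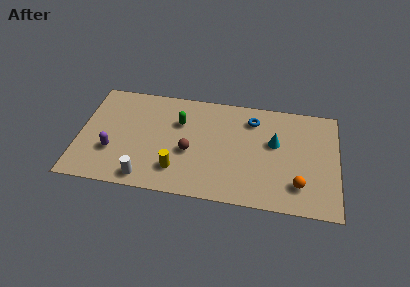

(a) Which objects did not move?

the cyan cone and the yellow cylinder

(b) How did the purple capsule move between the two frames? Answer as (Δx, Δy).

(-1.3, 0.1)

From the two frames, the purple capsule sits at roughly (3.1, 2.3) before and (1.8, 2.4) after.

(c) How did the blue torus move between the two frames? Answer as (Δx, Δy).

(1.5, -0.3)

From the two frames, the blue torus sits at roughly (7.5, 6.0) before and (9.0, 5.7) after.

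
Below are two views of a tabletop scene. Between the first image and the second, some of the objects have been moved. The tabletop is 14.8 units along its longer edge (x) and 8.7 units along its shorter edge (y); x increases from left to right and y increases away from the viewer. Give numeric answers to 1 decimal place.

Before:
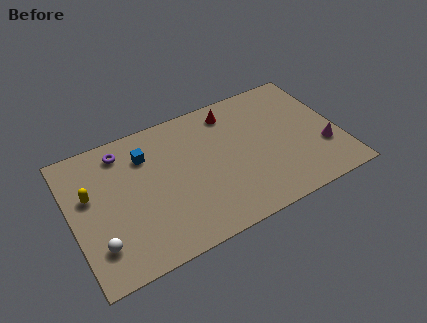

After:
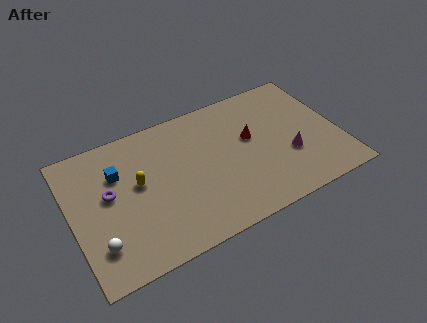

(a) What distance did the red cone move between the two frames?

2.3

The red cone was near (9.2, 7.3) before and (10.0, 5.1) after, so it travelled √(0.8² + 2.2²) ≈ 2.3 units.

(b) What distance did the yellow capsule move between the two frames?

2.6

From (1.1, 5.3) to (3.7, 4.9), the yellow capsule covered √(2.6² + 0.4²) ≈ 2.6 units.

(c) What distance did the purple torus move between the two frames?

2.6

From (3.1, 7.3) to (2.1, 4.9), the purple torus covered √(1.0² + 2.4²) ≈ 2.6 units.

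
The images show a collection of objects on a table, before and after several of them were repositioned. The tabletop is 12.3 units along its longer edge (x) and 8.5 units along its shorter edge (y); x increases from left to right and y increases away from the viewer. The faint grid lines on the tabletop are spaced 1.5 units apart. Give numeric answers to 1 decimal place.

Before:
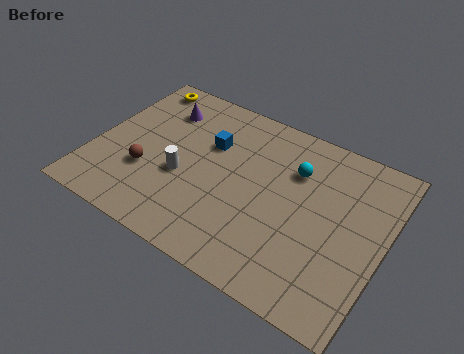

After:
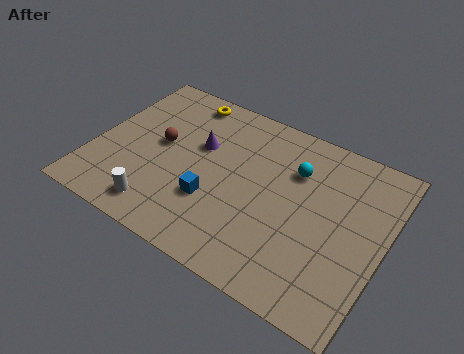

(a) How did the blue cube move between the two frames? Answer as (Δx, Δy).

(0.6, -2.8)

The blue cube started near (4.7, 5.6) and ended near (5.3, 2.8).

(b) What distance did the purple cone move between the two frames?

2.2

From (2.4, 6.5) to (4.3, 5.3), the purple cone covered √(1.9² + 1.2²) ≈ 2.2 units.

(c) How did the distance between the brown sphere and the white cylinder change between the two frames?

+1.8

They were about 1.6 units apart before and 3.4 after — 1.8 units further apart.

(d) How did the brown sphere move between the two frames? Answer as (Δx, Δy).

(0.3, 1.7)

The brown sphere started near (2.4, 2.9) and ended near (2.7, 4.6).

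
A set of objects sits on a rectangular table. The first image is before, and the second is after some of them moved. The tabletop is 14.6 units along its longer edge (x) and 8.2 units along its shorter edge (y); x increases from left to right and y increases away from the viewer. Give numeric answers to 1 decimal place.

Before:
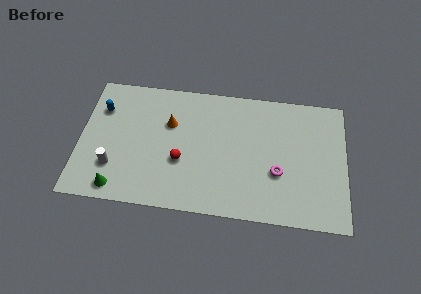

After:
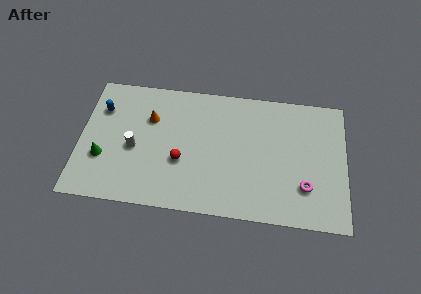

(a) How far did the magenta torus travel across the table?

1.7

The magenta torus was near (10.9, 3.0) before and (12.4, 2.3) after, so it travelled √(1.5² + 0.7²) ≈ 1.7 units.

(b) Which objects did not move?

the blue capsule and the red sphere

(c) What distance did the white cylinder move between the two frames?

1.7

The white cylinder was near (1.9, 2.3) before and (3.0, 3.6) after, so it travelled √(1.1² + 1.3²) ≈ 1.7 units.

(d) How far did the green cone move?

2.0

The green cone was near (2.2, 1.0) before and (1.3, 2.8) after, so it travelled √(0.9² + 1.8²) ≈ 2.0 units.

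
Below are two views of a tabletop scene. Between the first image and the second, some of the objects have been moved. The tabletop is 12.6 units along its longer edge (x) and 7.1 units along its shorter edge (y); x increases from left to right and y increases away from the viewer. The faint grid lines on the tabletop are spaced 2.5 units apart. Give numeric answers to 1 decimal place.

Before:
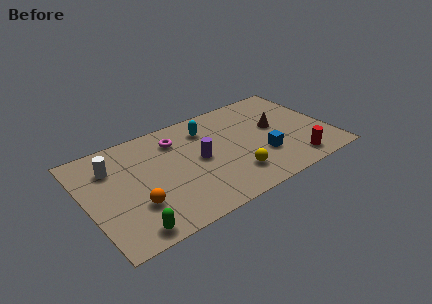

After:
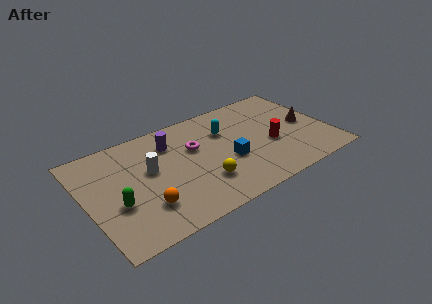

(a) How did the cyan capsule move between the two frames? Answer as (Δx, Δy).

(0.9, -0.6)

The cyan capsule started near (6.5, 5.5) and ended near (7.4, 4.9).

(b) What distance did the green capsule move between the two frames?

1.9

The green capsule was near (1.8, 0.8) before and (1.4, 2.7) after, so it travelled √(0.4² + 1.9²) ≈ 1.9 units.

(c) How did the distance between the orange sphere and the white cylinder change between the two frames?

-0.8

They were about 3.1 units apart before and 2.3 after — 0.8 units closer together.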